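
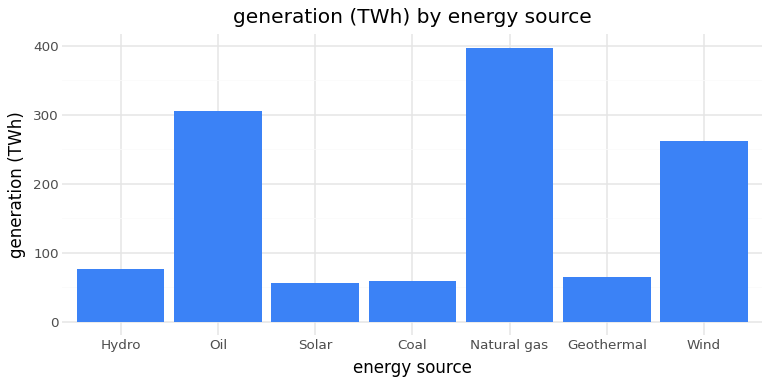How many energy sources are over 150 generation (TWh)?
Above 150: Oil, Natural gas, Wind.

3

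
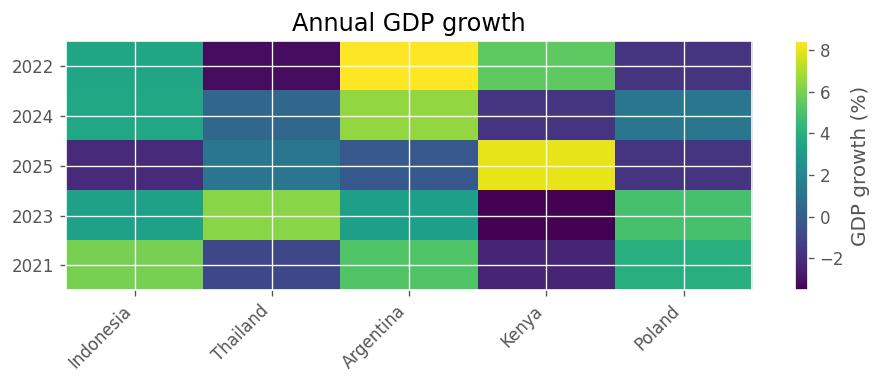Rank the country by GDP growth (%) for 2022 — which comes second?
Top 3 for 2022: Argentina ≈ 8, Kenya ≈ 5, Indonesia ≈ 4.

Kenya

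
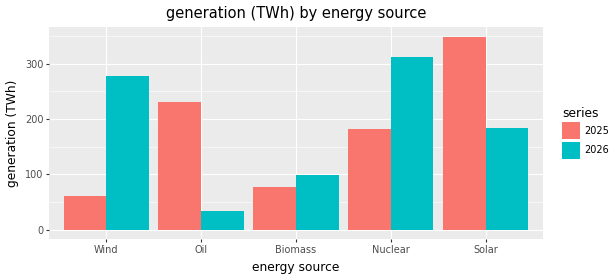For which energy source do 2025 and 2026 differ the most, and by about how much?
Wind: 2025 ≈ 50, 2026 ≈ 300 → gap ≈ 250. Next-largest (Oil) is only ≈ 200.

Wind, ≈ 250 TWh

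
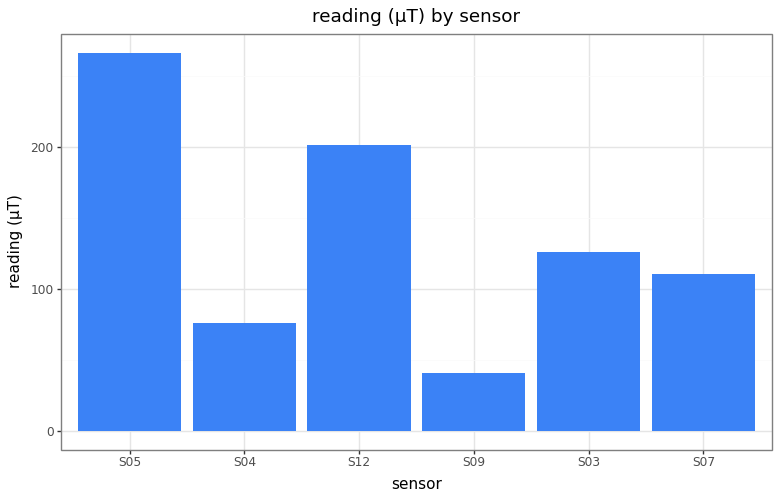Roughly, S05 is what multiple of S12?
≈ 1.38×

S05 ≈ 275, S12 ≈ 200; 275/200 ≈ 1.38.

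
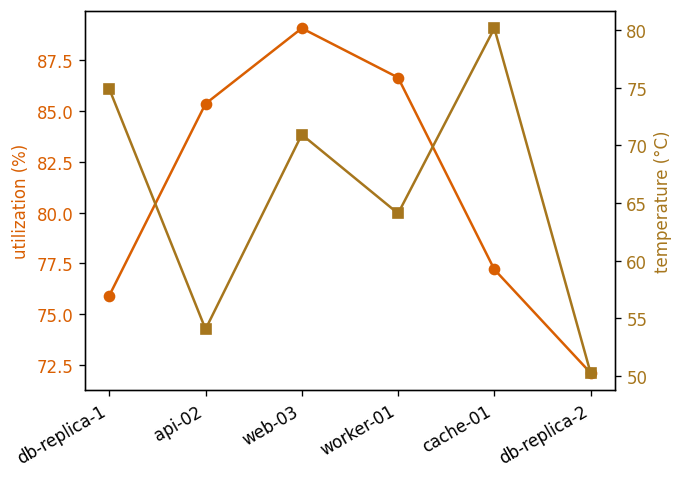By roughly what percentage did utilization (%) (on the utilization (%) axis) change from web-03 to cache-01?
web-03 ≈ 90, cache-01 ≈ 78; (78 − 90) / 90 ≈ -13.3%.

≈ -13.3%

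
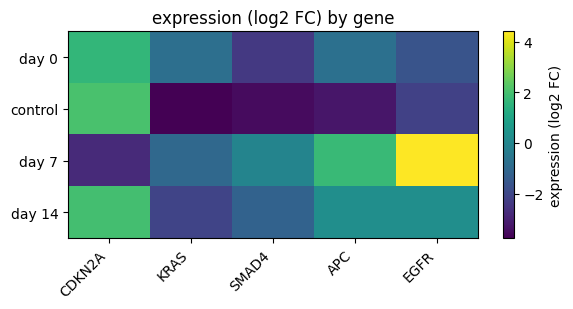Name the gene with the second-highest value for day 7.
Top 3 for day 7: EGFR ≈ 4, APC ≈ 2, SMAD4 ≈ 0.

APC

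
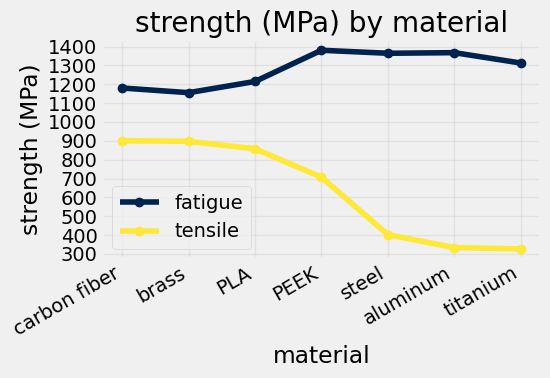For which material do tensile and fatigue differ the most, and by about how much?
aluminum, ≈ 1100 MPa

aluminum: tensile ≈ 300, fatigue ≈ 1400 → gap ≈ 1100. Next-largest (titanium) is only ≈ 1000.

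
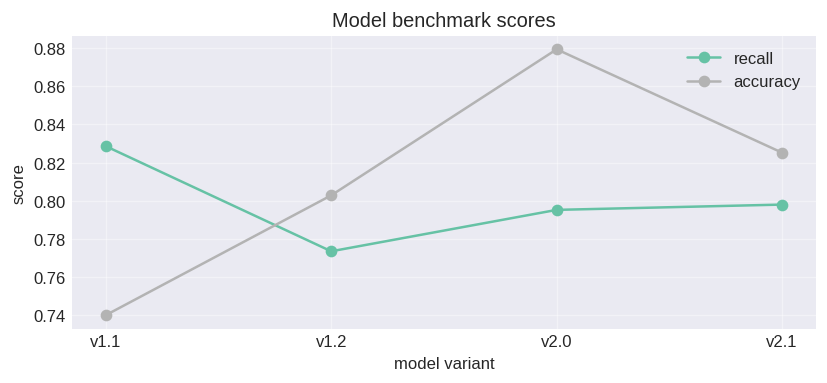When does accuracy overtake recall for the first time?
v1.2

v1.1: accuracy ≈ 0.74 vs recall ≈ 0.82 (not yet); v1.2: accuracy ≈ 0.80 vs recall ≈ 0.78 (first crossover).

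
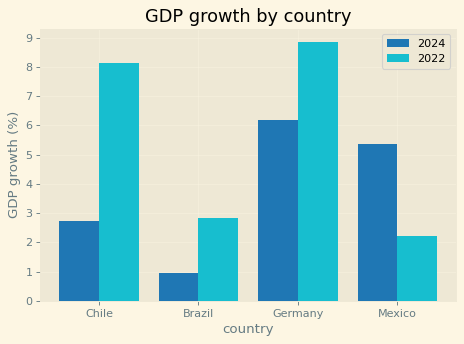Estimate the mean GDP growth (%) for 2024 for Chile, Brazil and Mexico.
≈ 3

(3 + 1 + 5) / 3 ≈ 3.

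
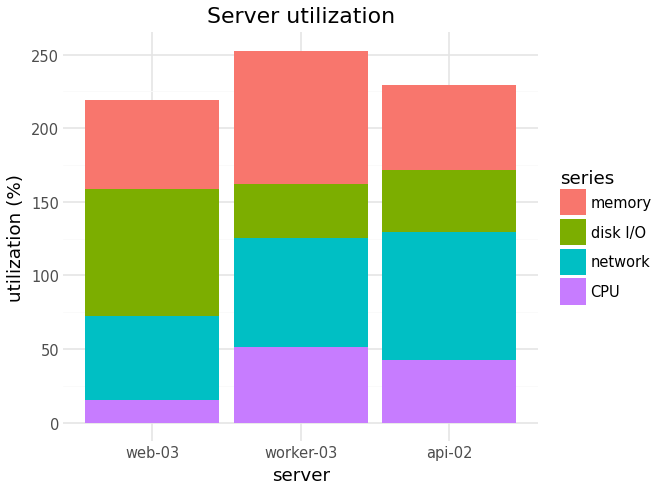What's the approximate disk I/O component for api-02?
≈ 50

disk I/O top ≈ 175, bottom ≈ 125; segment ≈ 50.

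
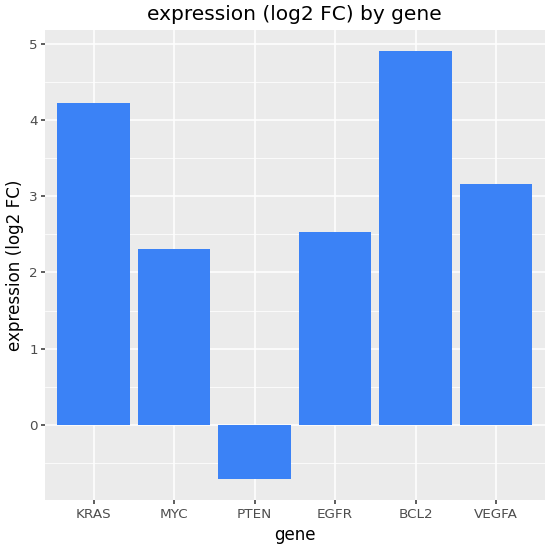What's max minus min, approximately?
≈ 5.5

Max BCL2 ≈ 5.0, min PTEN ≈ -0.5; range ≈ 5.5.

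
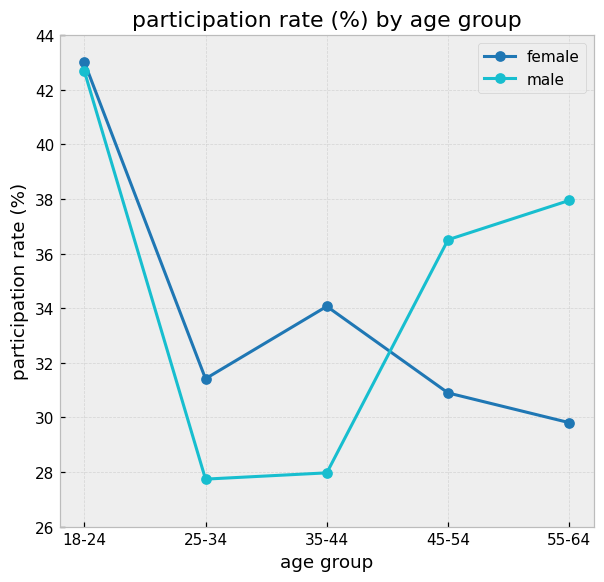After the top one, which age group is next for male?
Top 3 for male: 18-24 ≈ 42, 55-64 ≈ 38, 45-54 ≈ 36.

55-64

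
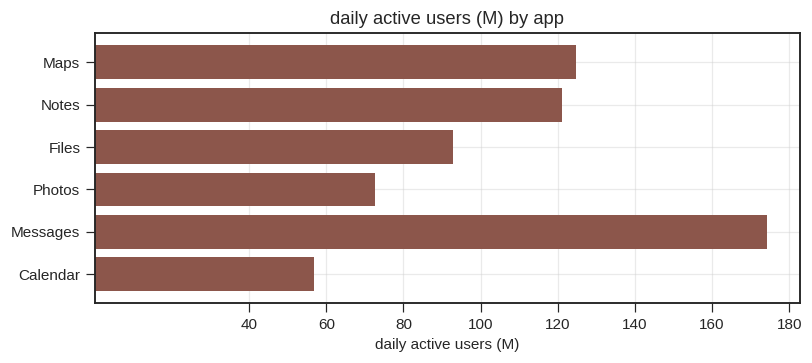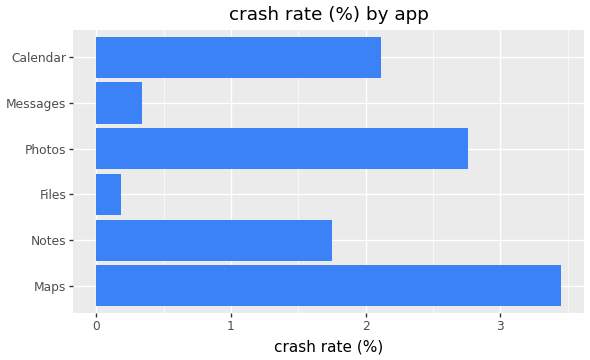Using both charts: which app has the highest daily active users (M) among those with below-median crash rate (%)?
Messages

Chart 2 median crash rate (%) ≈ 2; below-median apps: Notes, Files, Messages. Among those, Messages has the highest daily active users (M) (≈ 180).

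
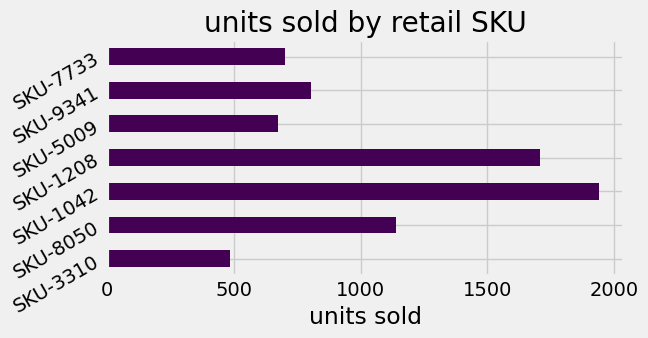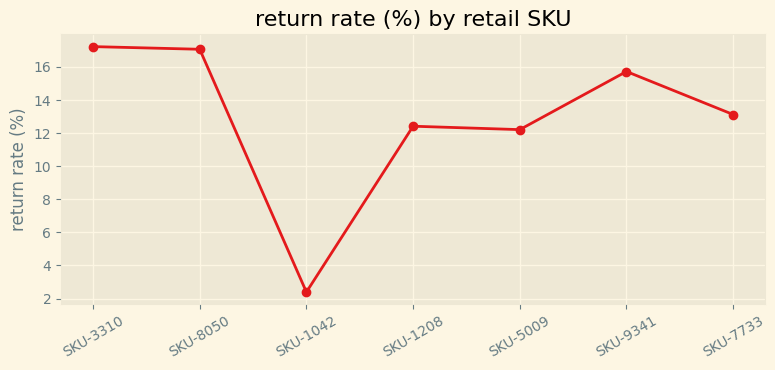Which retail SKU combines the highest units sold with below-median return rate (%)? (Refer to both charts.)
Chart 2 median return rate (%) ≈ 14; below-median retail SKUs: SKU-1042, SKU-1208, SKU-5009. Among those, SKU-1042 has the highest units sold (≈ 2000).

SKU-1042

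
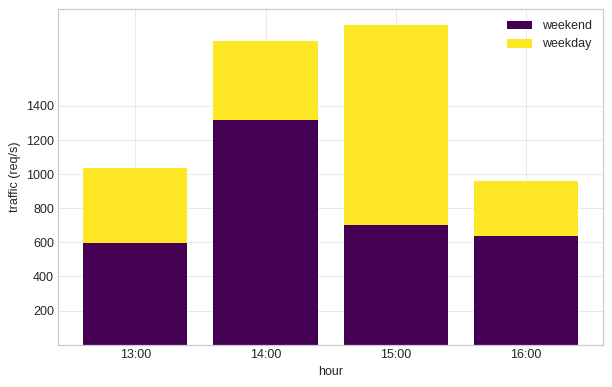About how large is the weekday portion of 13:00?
weekday top ≈ 1000, bottom ≈ 600; segment ≈ 400.

≈ 400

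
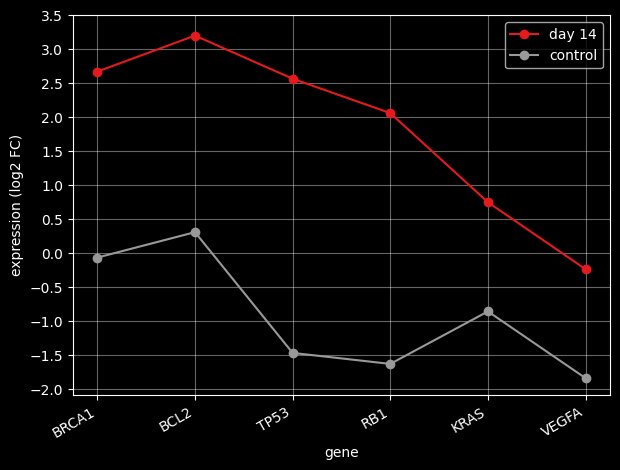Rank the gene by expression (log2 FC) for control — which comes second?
BRCA1

Top 3 for control: BCL2 ≈ 0.5, BRCA1 ≈ 0.0, KRAS ≈ -1.0.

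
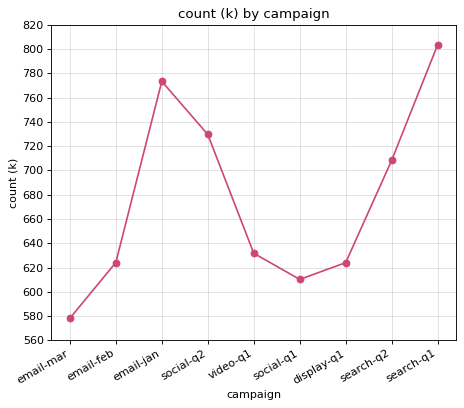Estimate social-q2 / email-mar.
social-q2 ≈ 720, email-mar ≈ 580; 720/580 ≈ 1.24.

≈ 1.24×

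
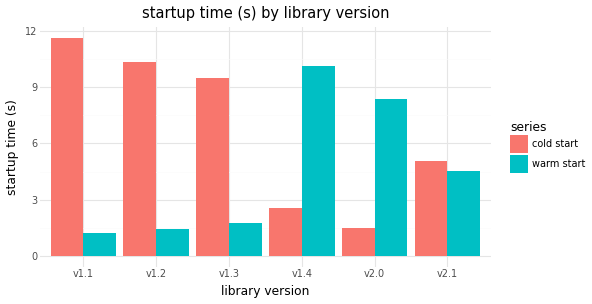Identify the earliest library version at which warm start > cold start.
v1.4

v1.3: warm start ≈ 2 vs cold start ≈ 9 (not yet); v1.4: warm start ≈ 10 vs cold start ≈ 3 (first crossover).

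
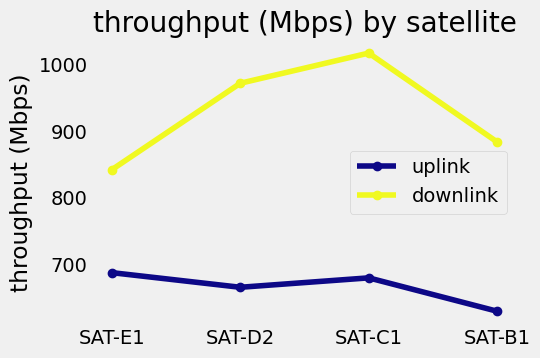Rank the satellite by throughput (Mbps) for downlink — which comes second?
Top 3 for downlink: SAT-C1 ≈ 1000, SAT-D2 ≈ 950, SAT-B1 ≈ 900.

SAT-D2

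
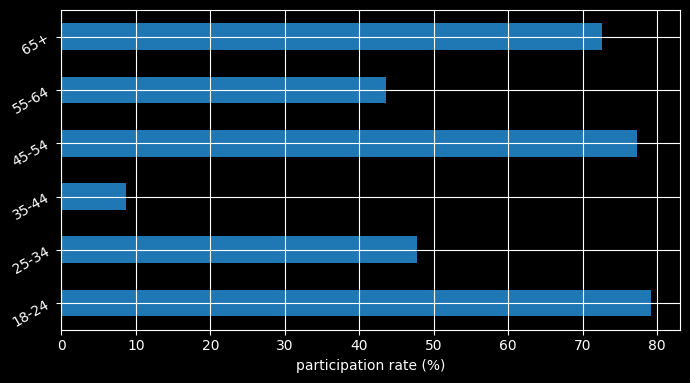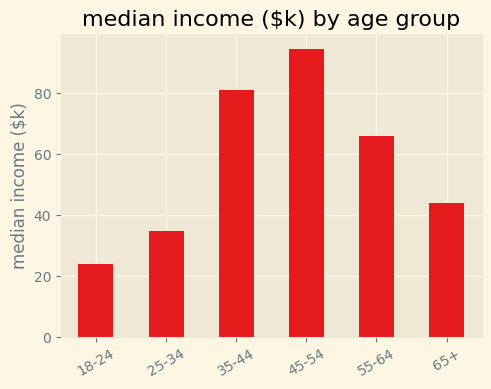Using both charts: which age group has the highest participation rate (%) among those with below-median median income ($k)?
Chart 2 median median income ($k) ≈ 50; below-median age groups: 18-24, 25-34, 65+. Among those, 18-24 has the highest participation rate (%) (≈ 80).

18-24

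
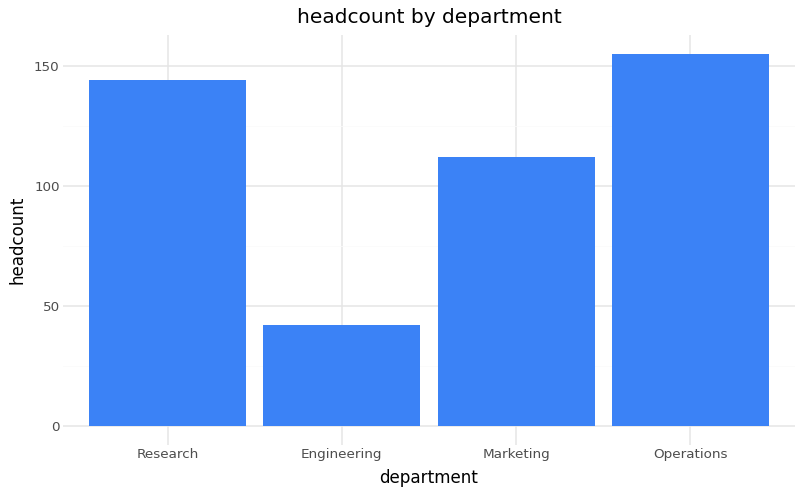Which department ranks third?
Marketing

Top 4: Operations ≈ 160, Research ≈ 140, Marketing ≈ 120, Engineering ≈ 40.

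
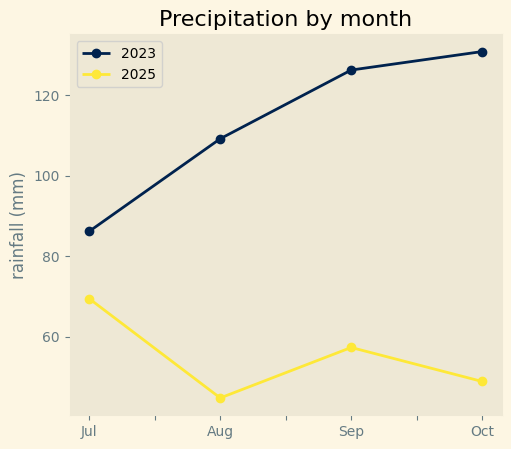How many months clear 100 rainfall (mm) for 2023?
Above 100: Aug, Sep, Oct.

3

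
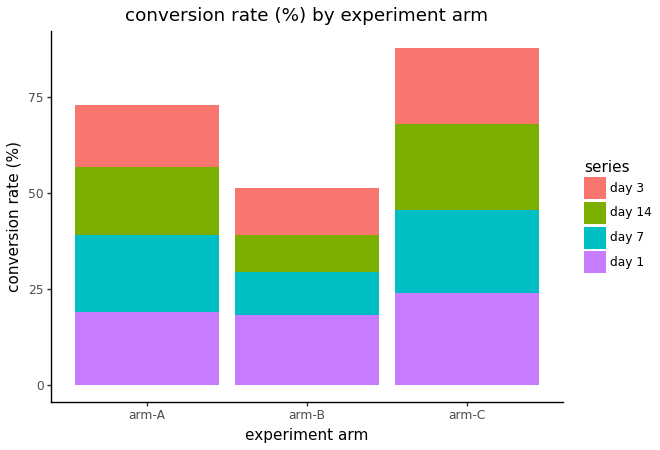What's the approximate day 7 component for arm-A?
≈ 20

day 7 top ≈ 40, bottom ≈ 20; segment ≈ 20.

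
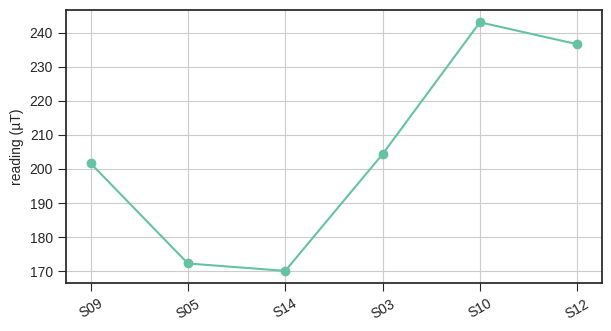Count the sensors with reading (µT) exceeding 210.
Above 210: S10, S12.

2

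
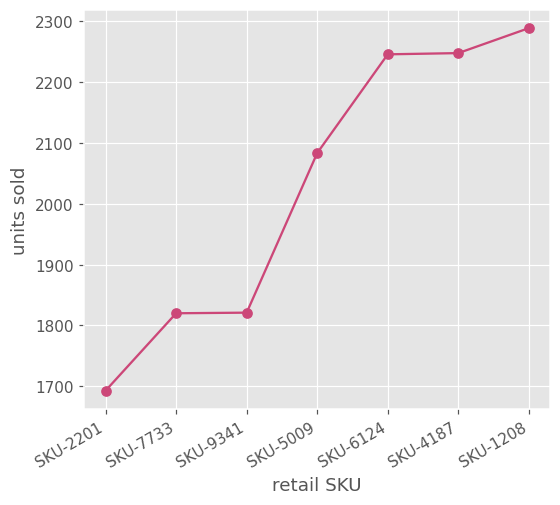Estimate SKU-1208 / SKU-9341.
SKU-1208 ≈ 2300, SKU-9341 ≈ 1800; 2300/1800 ≈ 1.28.

≈ 1.28×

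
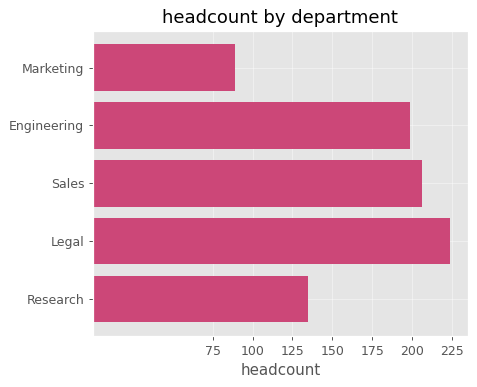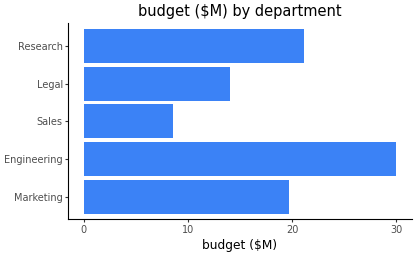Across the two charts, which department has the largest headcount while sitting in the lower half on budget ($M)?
Chart 2 median budget ($M) ≈ 20; below-median departments: Sales, Legal. Among those, Legal has the highest headcount (≈ 225).

Legal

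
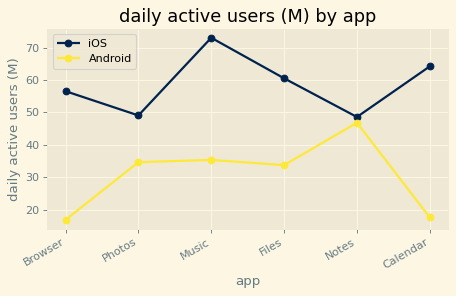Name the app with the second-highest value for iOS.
Calendar

Top 3 for iOS: Music ≈ 75, Calendar ≈ 65, Files ≈ 60.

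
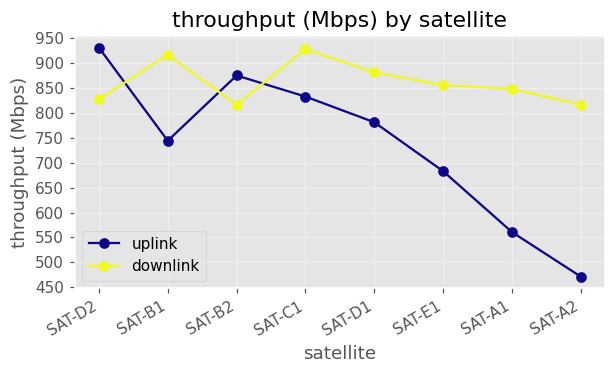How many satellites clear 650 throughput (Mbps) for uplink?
6

Above 650: SAT-D2, SAT-B1, SAT-B2, SAT-C1, SAT-D1, SAT-E1.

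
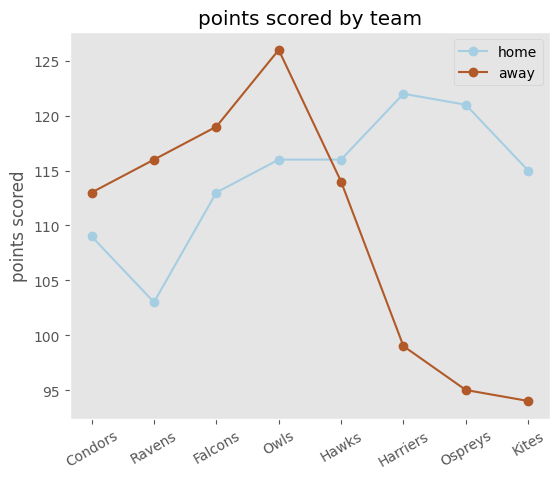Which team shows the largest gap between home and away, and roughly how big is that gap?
Ospreys, ≈ 25

Ospreys: home ≈ 120, away ≈ 95 → gap ≈ 25. Next-largest (Harriers) is only ≈ 20.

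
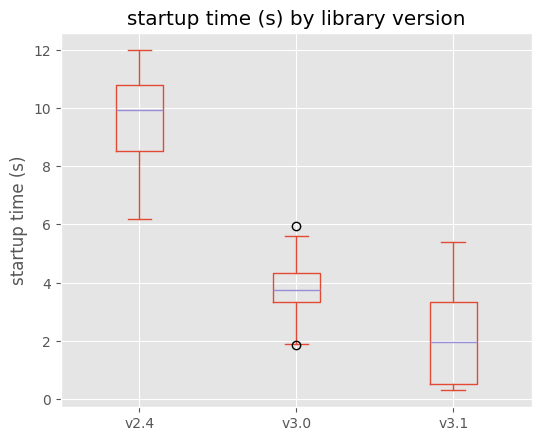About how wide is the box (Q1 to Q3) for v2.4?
≈ 2

Q3 ≈ 11, Q1 ≈ 9; IQR ≈ 2.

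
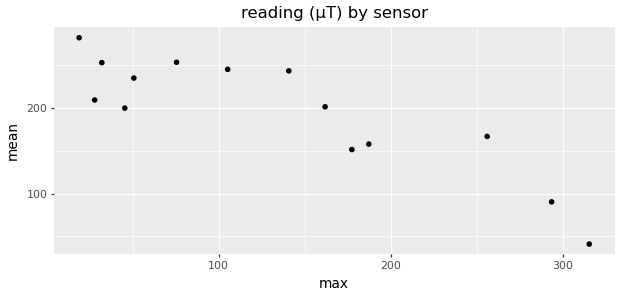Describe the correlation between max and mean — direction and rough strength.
negative, strong

Points are negatively correlated; strong (|r| ≈ 0.9).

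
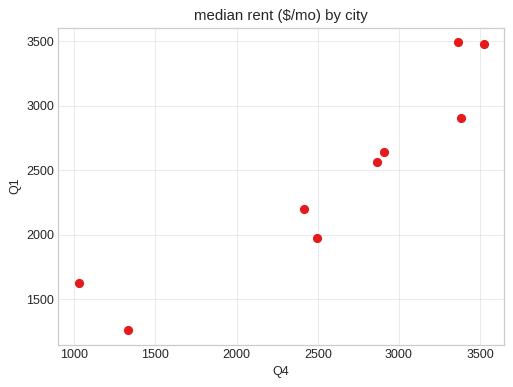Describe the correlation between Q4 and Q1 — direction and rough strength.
Points are positively correlated; strong (|r| ≈ 0.9).

positive, strong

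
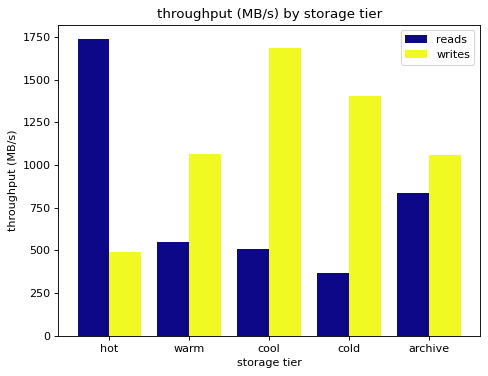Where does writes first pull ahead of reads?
warm

hot: writes ≈ 400 vs reads ≈ 1800 (not yet); warm: writes ≈ 1000 vs reads ≈ 600 (first crossover).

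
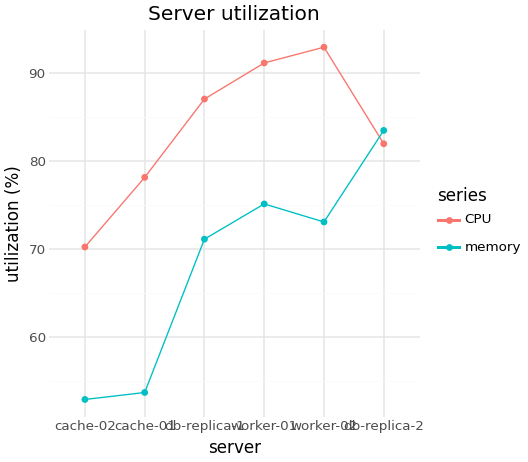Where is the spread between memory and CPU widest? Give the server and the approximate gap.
cache-01, ≈ 25 %

cache-01: memory ≈ 55, CPU ≈ 80 → gap ≈ 25. Next-largest (worker-02) is only ≈ 20.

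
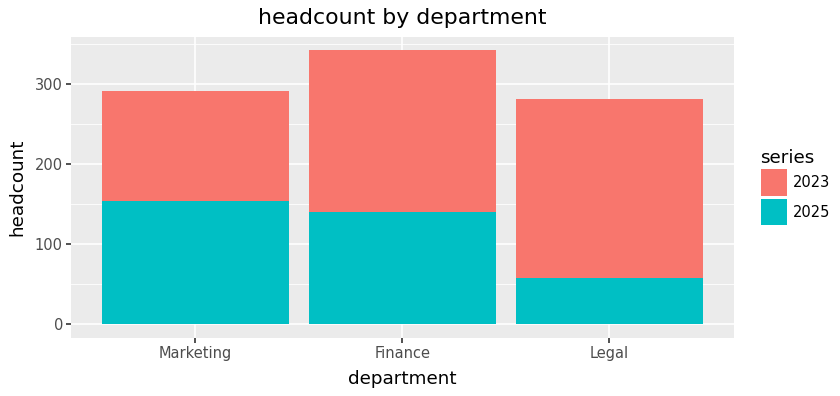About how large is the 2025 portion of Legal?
2025 top ≈ 50, bottom ≈ 0; segment ≈ 50.

≈ 50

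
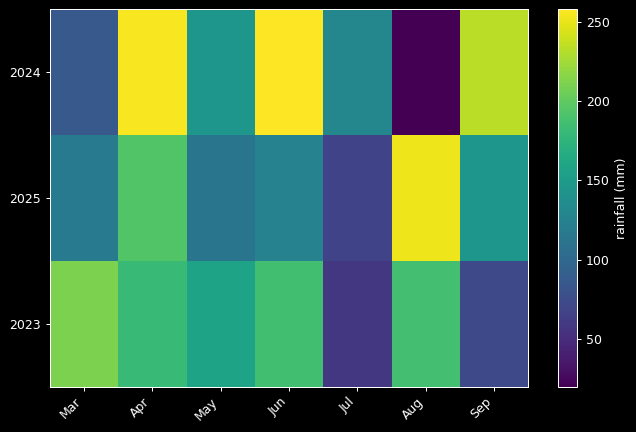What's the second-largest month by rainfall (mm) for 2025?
Top 3 for 2025: Aug ≈ 260, Apr ≈ 200, Sep ≈ 140.

Apr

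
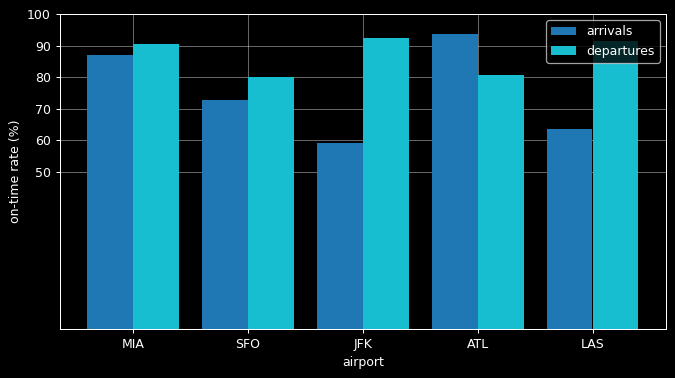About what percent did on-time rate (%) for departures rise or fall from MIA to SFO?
MIA ≈ 90, SFO ≈ 80; (80 − 90) / 90 ≈ -11.1%.

≈ -11.1%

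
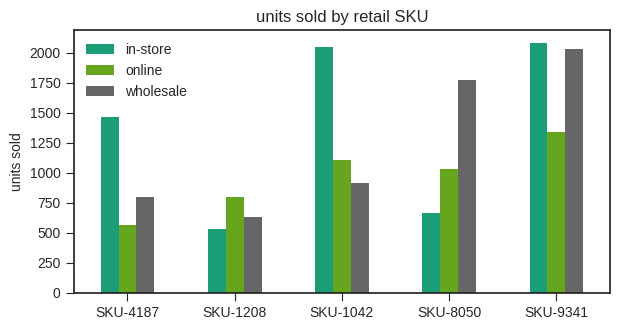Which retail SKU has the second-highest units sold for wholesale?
SKU-8050

Top 3 for wholesale: SKU-9341 ≈ 2000, SKU-8050 ≈ 1800, SKU-1042 ≈ 1000.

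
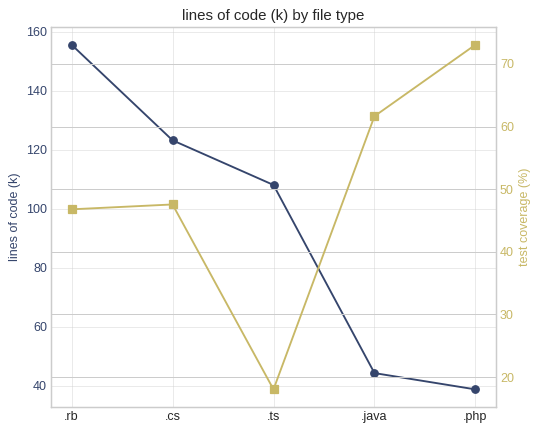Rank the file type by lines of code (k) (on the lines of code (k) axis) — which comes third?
.ts

Top 4 (on the lines of code (k) axis): .rb ≈ 160, .cs ≈ 120, .ts ≈ 110, .java ≈ 40.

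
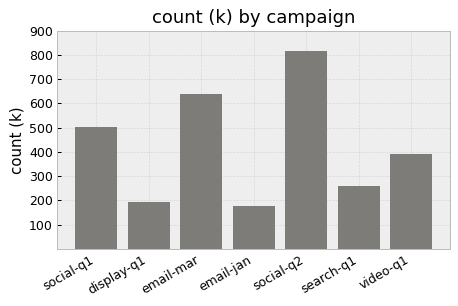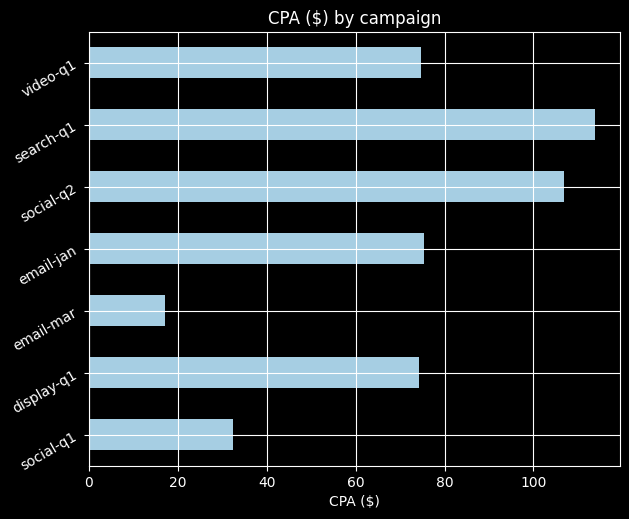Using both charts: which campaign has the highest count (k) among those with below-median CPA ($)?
Chart 2 median CPA ($) ≈ 80; below-median campaigns: social-q1, display-q1, email-mar. Among those, email-mar has the highest count (k) (≈ 600).

email-mar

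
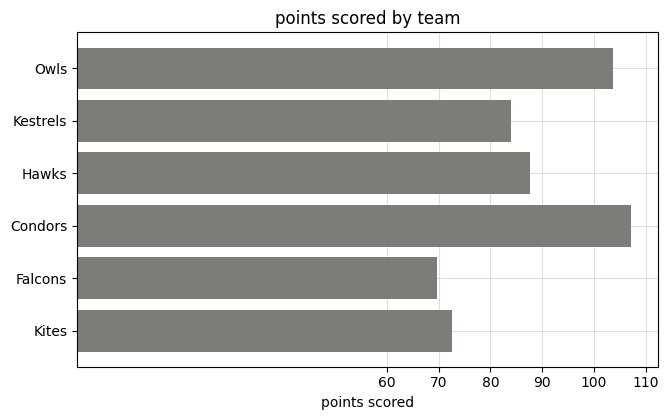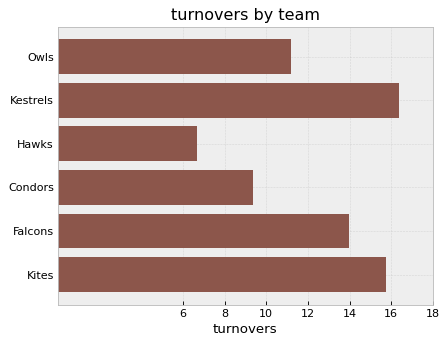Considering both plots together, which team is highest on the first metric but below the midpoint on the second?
Condors

Chart 2 median turnovers ≈ 12; below-median teams: Owls, Hawks, Condors. Among those, Condors has the highest points scored (≈ 110).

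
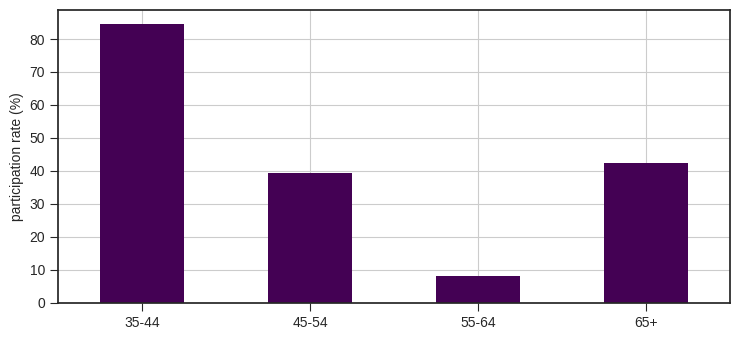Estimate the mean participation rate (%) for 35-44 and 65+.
≈ 60

(80 + 40) / 2 ≈ 60.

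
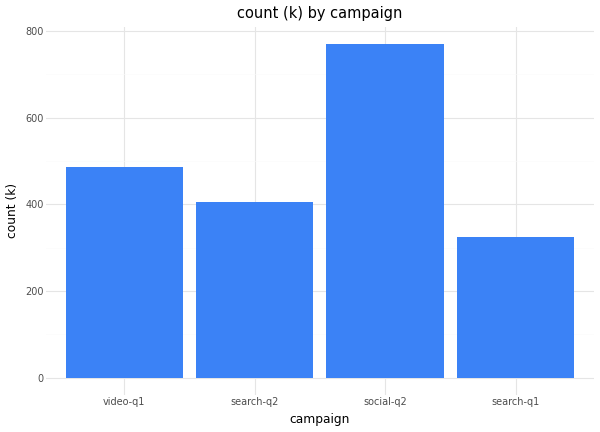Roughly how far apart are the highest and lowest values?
≈ 500

Max social-q2 ≈ 800, min search-q1 ≈ 300; range ≈ 500.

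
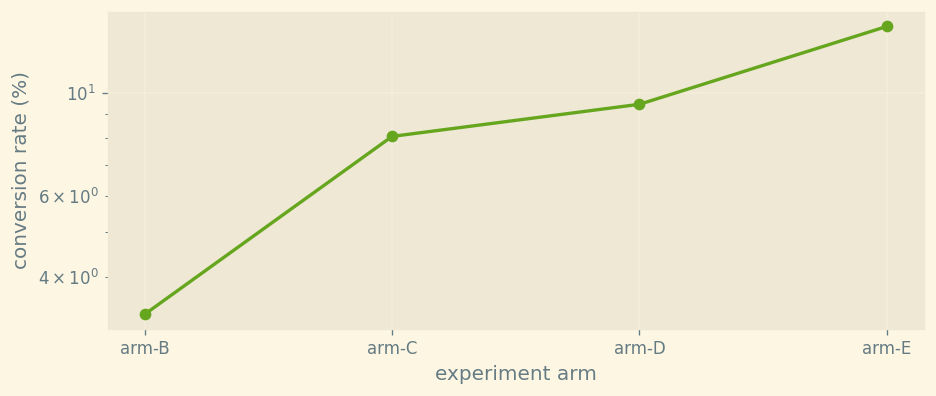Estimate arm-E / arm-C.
≈ 1.75×

arm-E ≈ 14, arm-C ≈ 8; 14/8 ≈ 1.75.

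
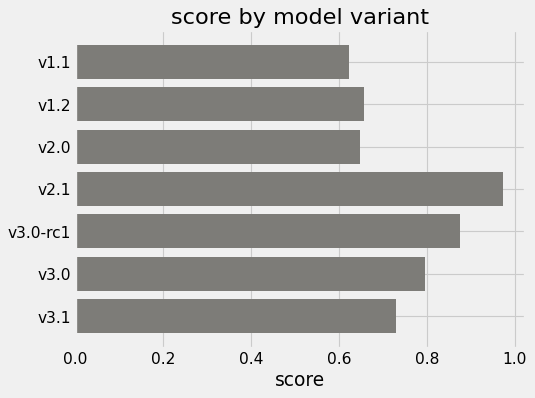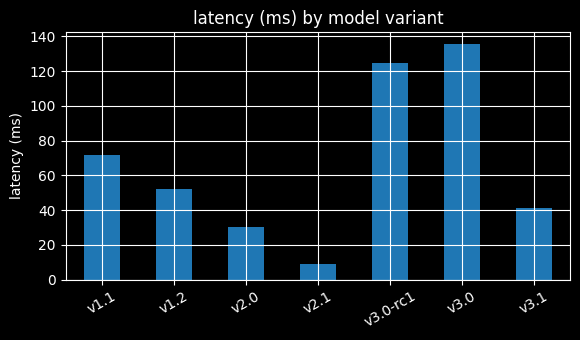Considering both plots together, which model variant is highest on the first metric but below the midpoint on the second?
Chart 2 median latency (ms) ≈ 60; below-median model variants: v2.0, v2.1, v3.1. Among those, v2.1 has the highest score (≈ 1).

v2.1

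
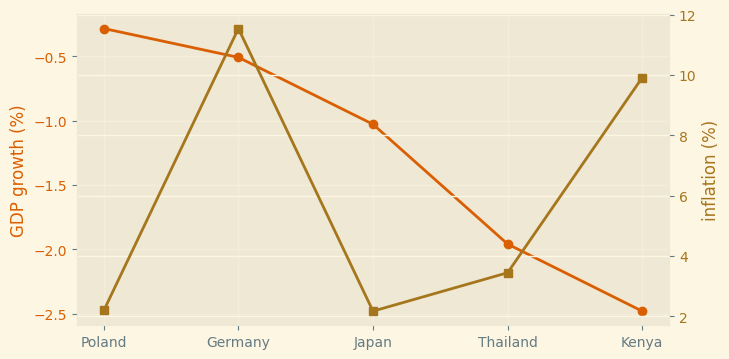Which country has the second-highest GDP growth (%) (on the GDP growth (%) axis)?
Germany

Top 3 (on the GDP growth (%) axis): Poland ≈ -0.2, Germany ≈ -0.6, Japan ≈ -1.0.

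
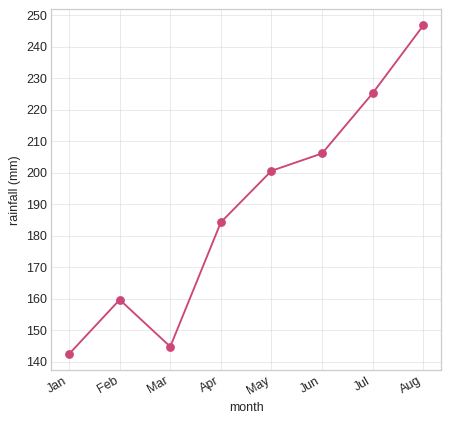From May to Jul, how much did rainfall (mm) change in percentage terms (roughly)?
≈ +15%

May ≈ 200, Jul ≈ 230; (230 − 200) / 200 ≈ +15%.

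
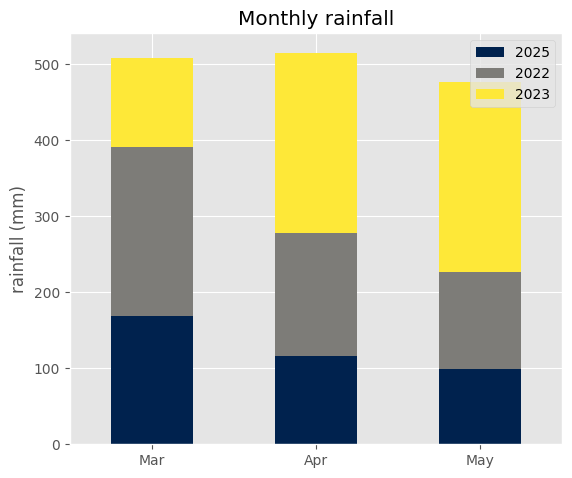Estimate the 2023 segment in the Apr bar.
≈ 200

2023 top ≈ 500, bottom ≈ 300; segment ≈ 200.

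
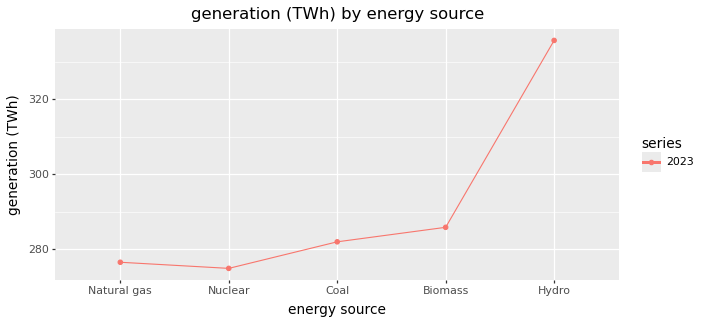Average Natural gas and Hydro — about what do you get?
≈ 310

(280 + 340) / 2 ≈ 310.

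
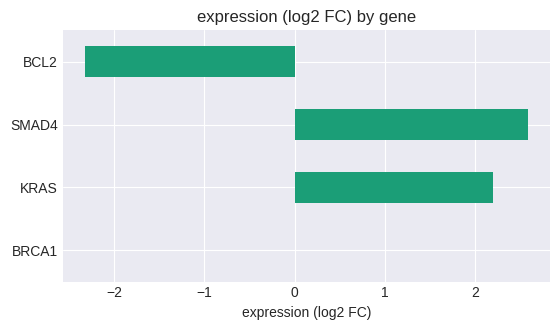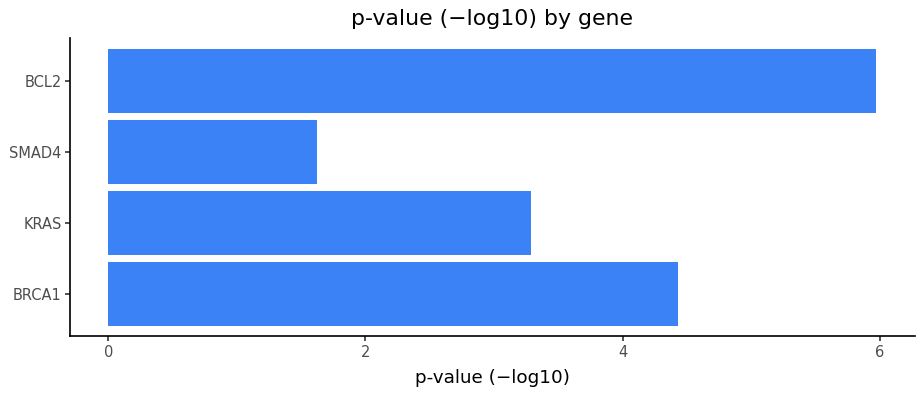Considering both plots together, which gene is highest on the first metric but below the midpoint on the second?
SMAD4

Chart 2 median p-value (−log10) ≈ 4; below-median genes: KRAS, SMAD4. Among those, SMAD4 has the highest expression (log2 FC) (≈ 2.5).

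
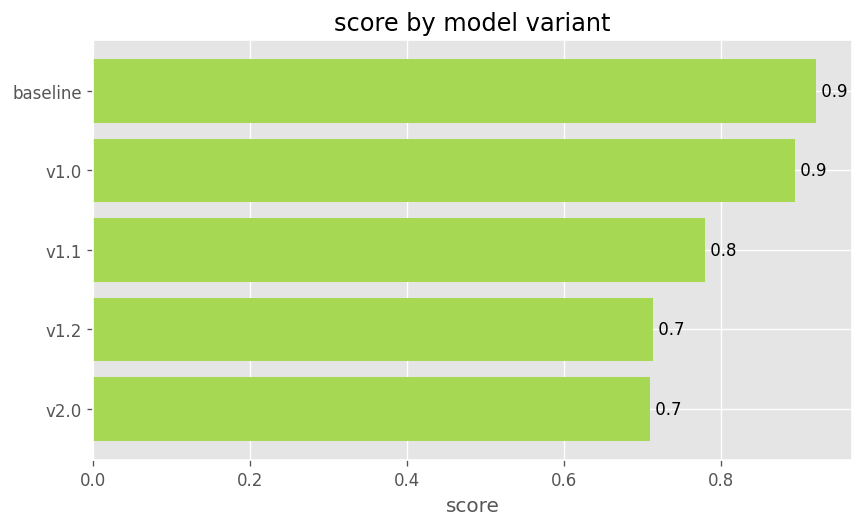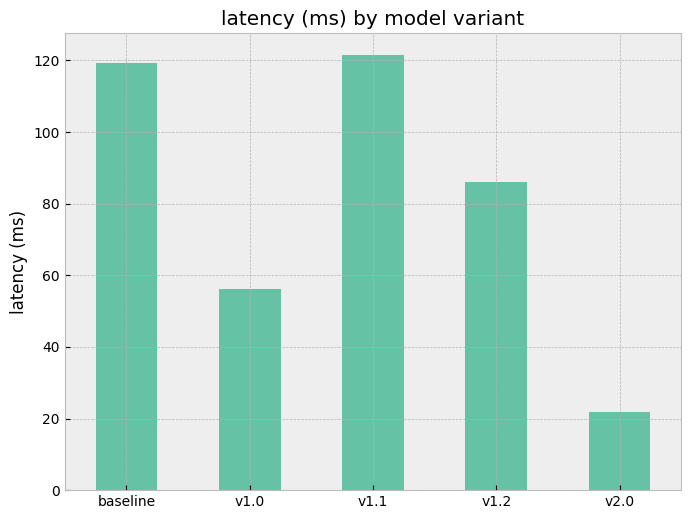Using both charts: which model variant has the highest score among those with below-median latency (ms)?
Chart 2 median latency (ms) ≈ 80; below-median model variants: v1.0, v2.0. Among those, v1.0 has the highest score (≈ 0.9).

v1.0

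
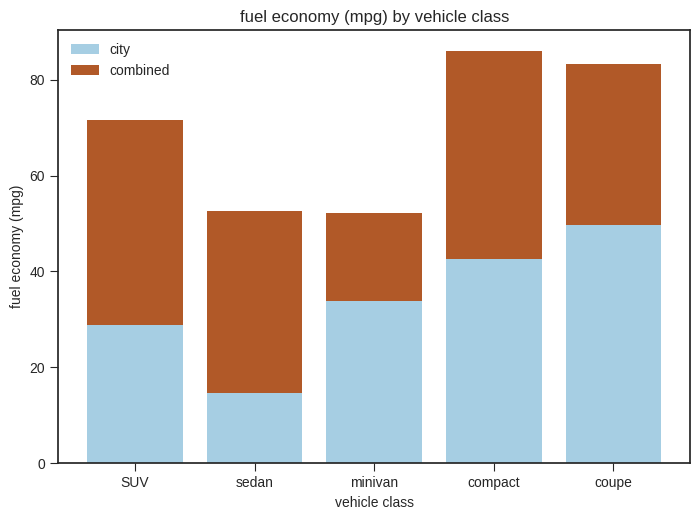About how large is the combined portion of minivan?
≈ 20

combined top ≈ 50, bottom ≈ 30; segment ≈ 20.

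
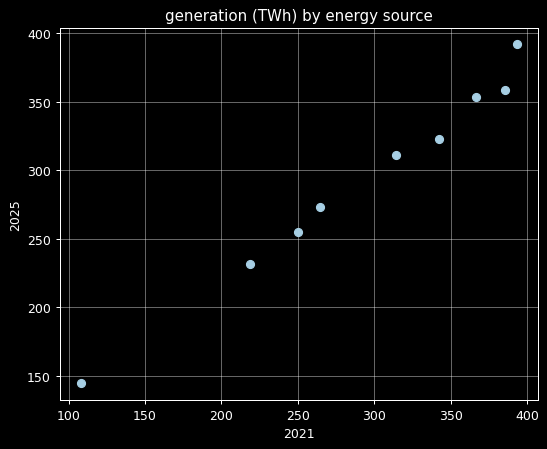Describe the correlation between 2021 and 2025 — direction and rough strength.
positive, strong

Points are positively correlated; strong (|r| ≈ 1.0).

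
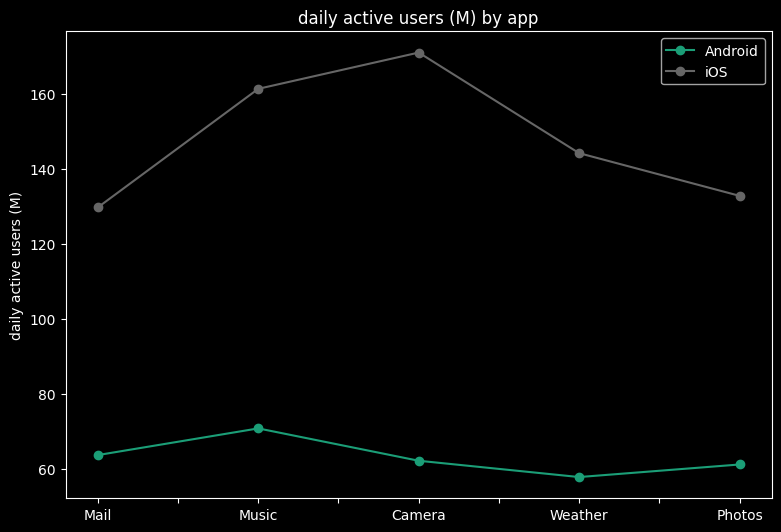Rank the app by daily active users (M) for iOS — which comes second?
Music

Top 3 for iOS: Camera ≈ 170, Music ≈ 160, Weather ≈ 140.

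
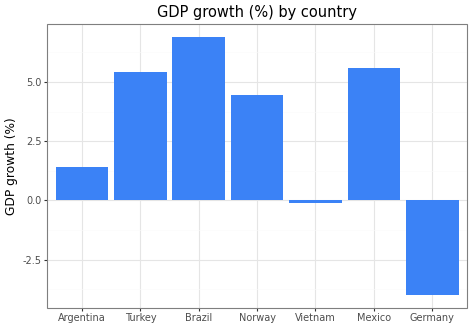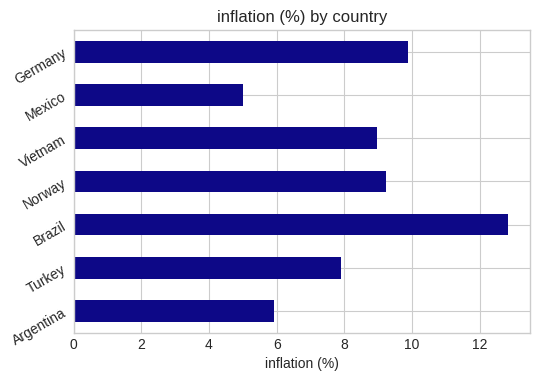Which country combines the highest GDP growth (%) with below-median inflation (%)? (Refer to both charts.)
Mexico

Chart 2 median inflation (%) ≈ 8; below-median countries: Argentina, Turkey, Mexico. Among those, Mexico has the highest GDP growth (%) (≈ 6).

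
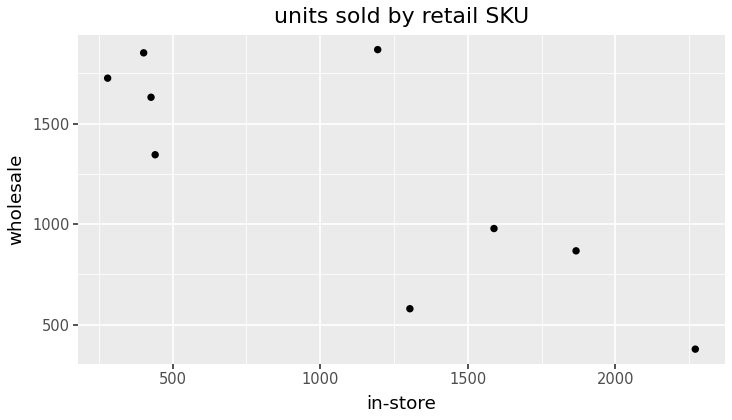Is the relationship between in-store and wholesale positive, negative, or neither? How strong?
Points are negatively correlated; strong (|r| ≈ 0.8).

negative, strong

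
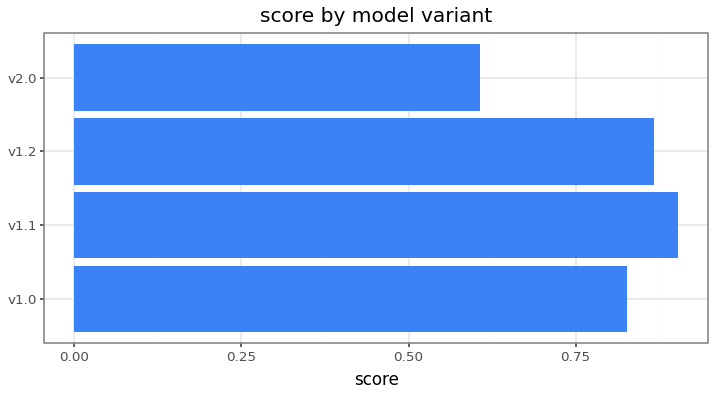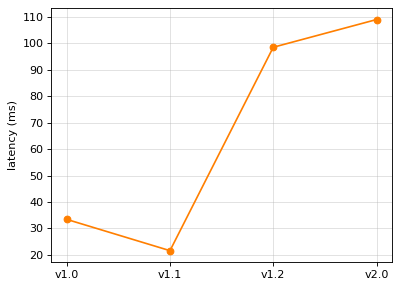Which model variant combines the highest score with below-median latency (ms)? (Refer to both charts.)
Chart 2 median latency (ms) ≈ 70; below-median model variants: v1.0, v1.1. Among those, v1.1 has the highest score (≈ 0.9).

v1.1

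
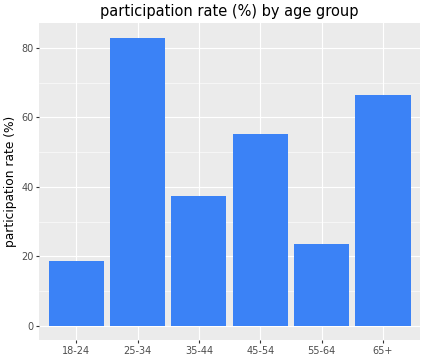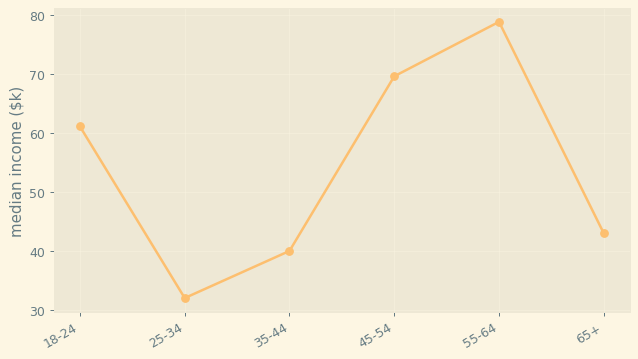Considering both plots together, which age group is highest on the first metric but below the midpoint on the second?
Chart 2 median median income ($k) ≈ 50; below-median age groups: 25-34, 35-44, 65+. Among those, 25-34 has the highest participation rate (%) (≈ 80).

25-34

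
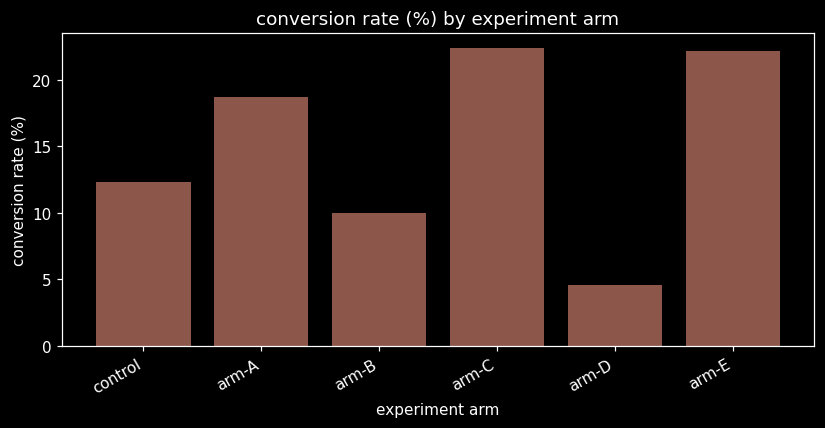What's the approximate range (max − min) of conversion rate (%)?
Max arm-C ≈ 22, min arm-D ≈ 4; range ≈ 18.

≈ 18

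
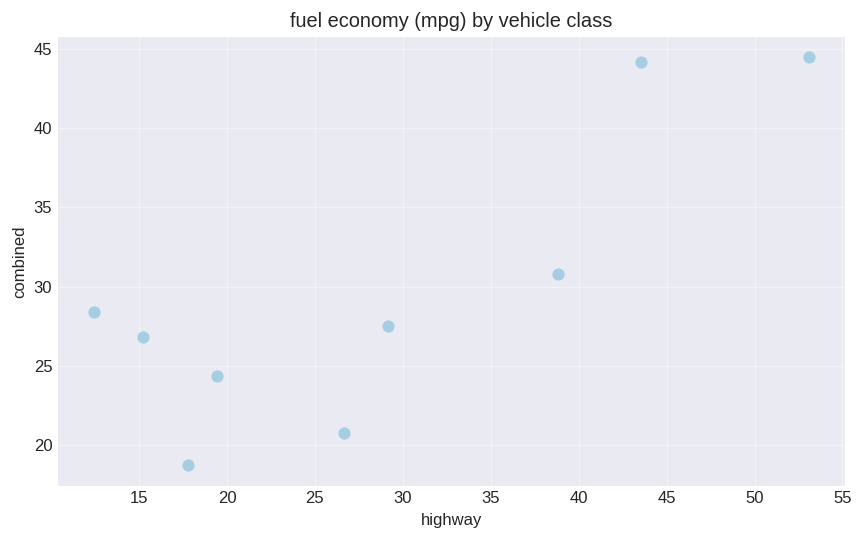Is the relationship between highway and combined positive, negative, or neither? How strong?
Points are positively correlated; strong (|r| ≈ 0.8).

positive, strong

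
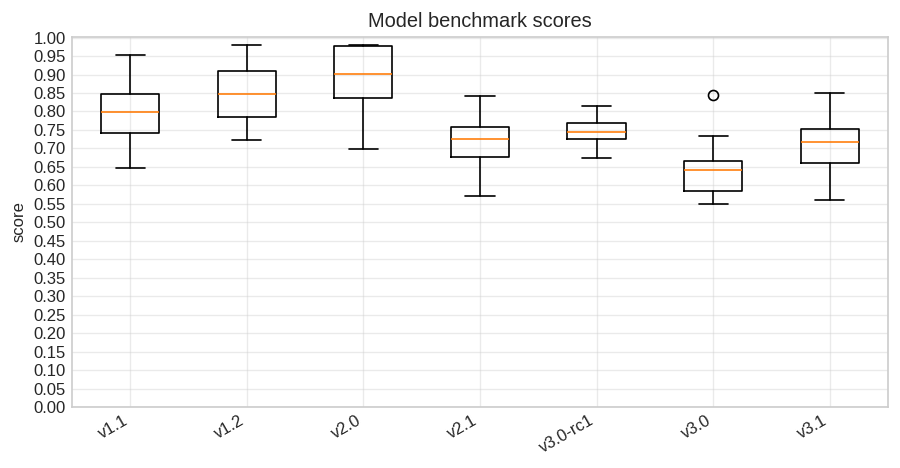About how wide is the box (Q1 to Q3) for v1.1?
≈ 0.10

Q3 ≈ 0.85, Q1 ≈ 0.75; IQR ≈ 0.10.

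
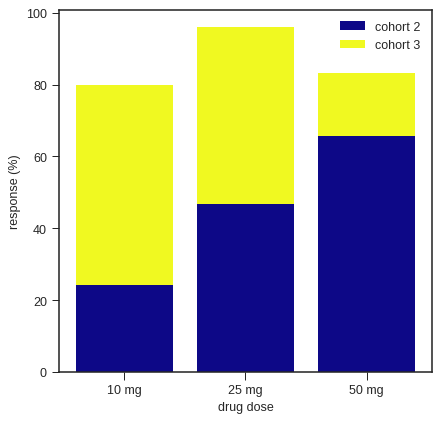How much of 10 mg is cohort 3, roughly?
≈ 60

cohort 3 top ≈ 80, bottom ≈ 20; segment ≈ 60.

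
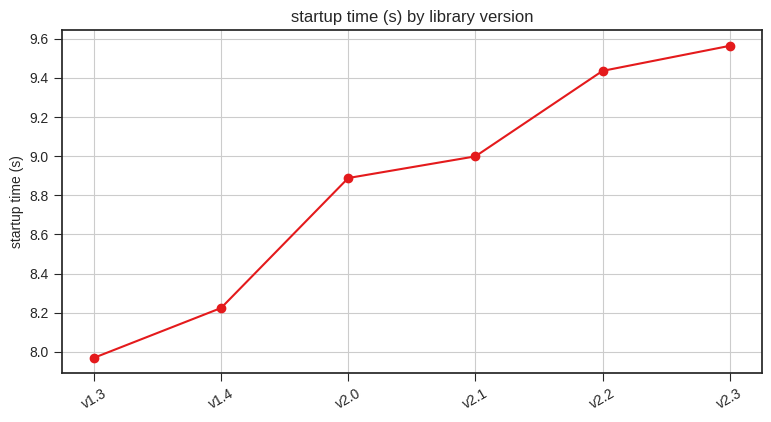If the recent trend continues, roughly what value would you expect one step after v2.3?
≈ 9.9

Last three: 9.0, 9.4, 9.6 → slope ≈ 0.3/step → next ≈ 9.9.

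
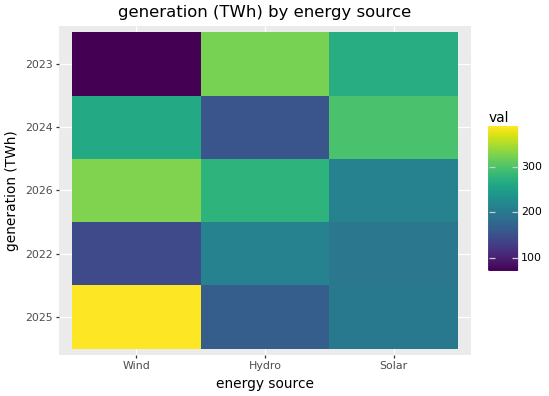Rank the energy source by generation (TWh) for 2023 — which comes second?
Top 3 for 2023: Hydro ≈ 350, Solar ≈ 250, Wind ≈ 50.

Solar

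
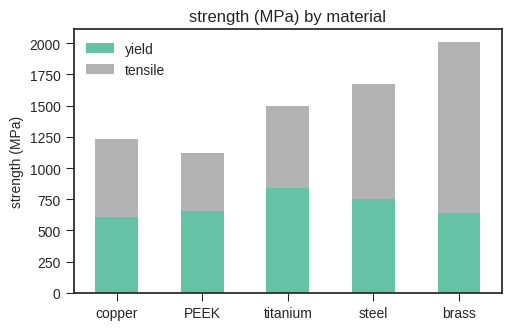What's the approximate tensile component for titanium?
tensile top ≈ 1400, bottom ≈ 800; segment ≈ 600.

≈ 600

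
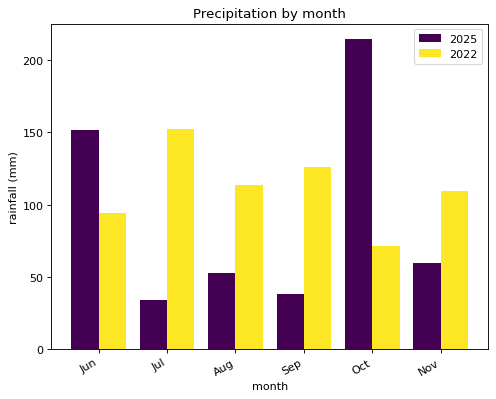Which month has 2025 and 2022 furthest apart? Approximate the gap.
Oct, ≈ 140 mm

Oct: 2025 ≈ 220, 2022 ≈ 80 → gap ≈ 140. Next-largest (Jul) is only ≈ 120.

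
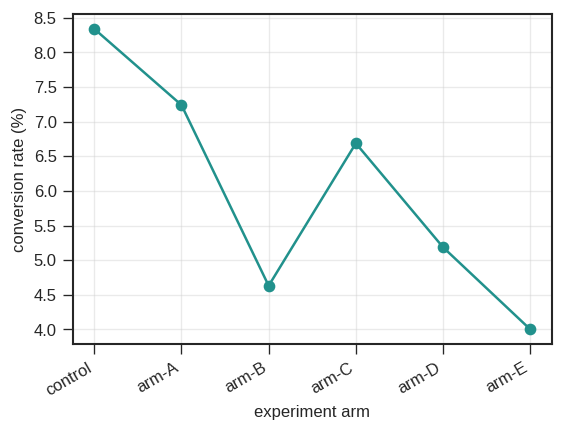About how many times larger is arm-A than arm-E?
≈ 1.75×

arm-A ≈ 7.0, arm-E ≈ 4.0; 7.0/4.0 ≈ 1.75.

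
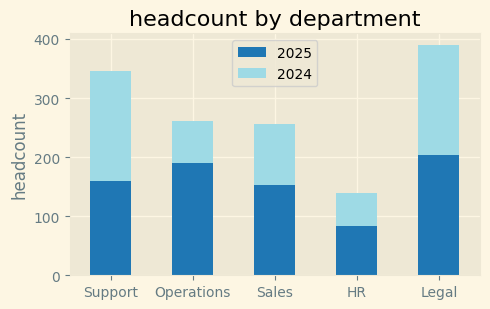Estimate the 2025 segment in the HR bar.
2025 top ≈ 100, bottom ≈ 0; segment ≈ 100.

≈ 100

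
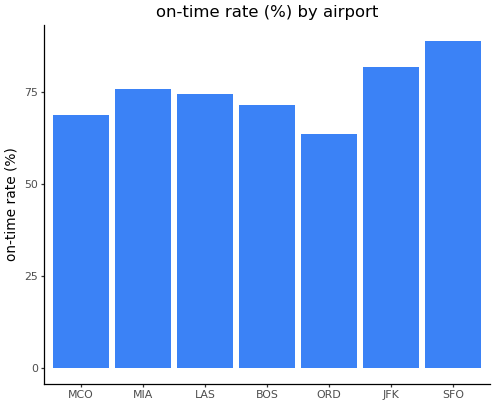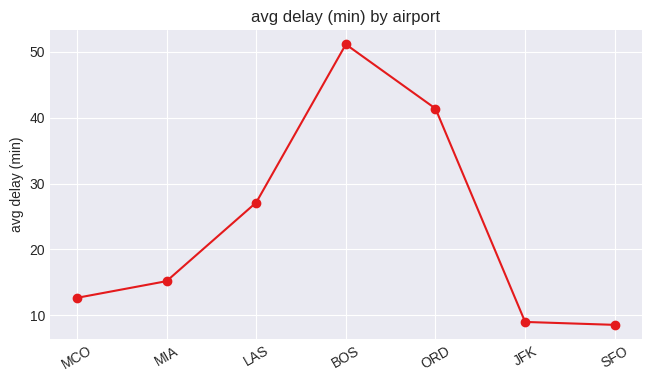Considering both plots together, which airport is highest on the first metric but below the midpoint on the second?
Chart 2 median avg delay (min) ≈ 15; below-median airports: MCO, JFK, SFO. Among those, SFO has the highest on-time rate (%) (≈ 90).

SFO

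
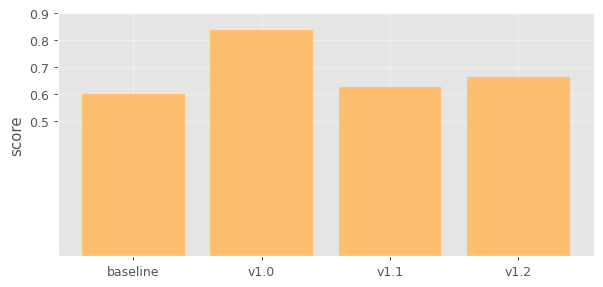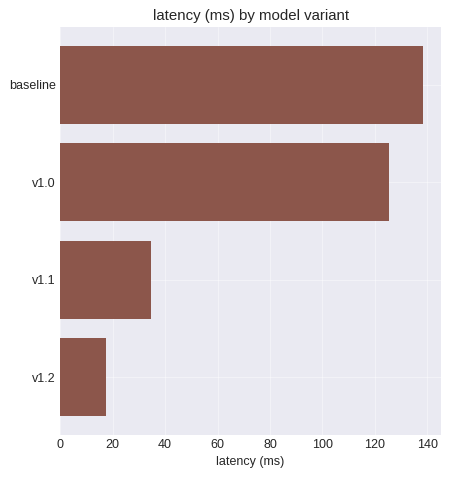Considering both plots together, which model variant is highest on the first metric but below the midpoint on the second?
Chart 2 median latency (ms) ≈ 80; below-median model variants: v1.1, v1.2. Among those, v1.2 has the highest score (≈ 0.7).

v1.2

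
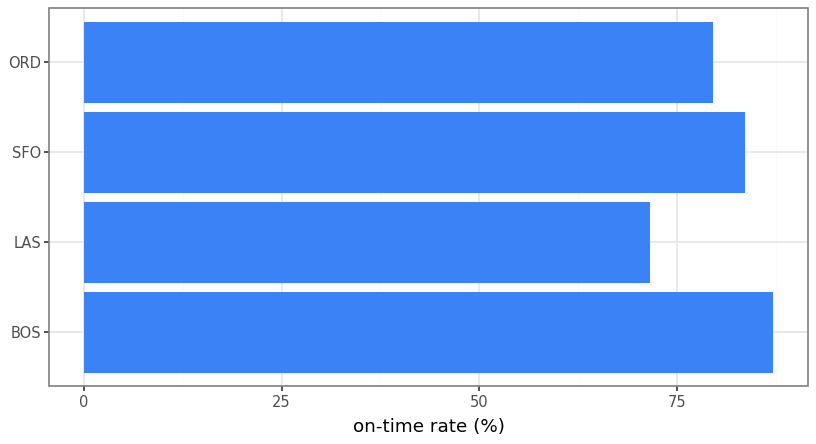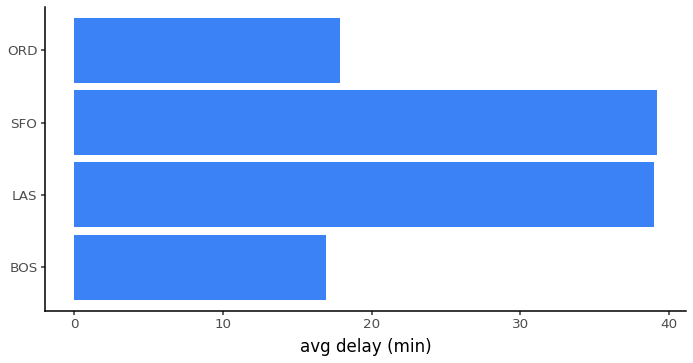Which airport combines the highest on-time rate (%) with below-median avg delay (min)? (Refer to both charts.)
BOS

Chart 2 median avg delay (min) ≈ 30; below-median airports: BOS, ORD. Among those, BOS has the highest on-time rate (%) (≈ 90).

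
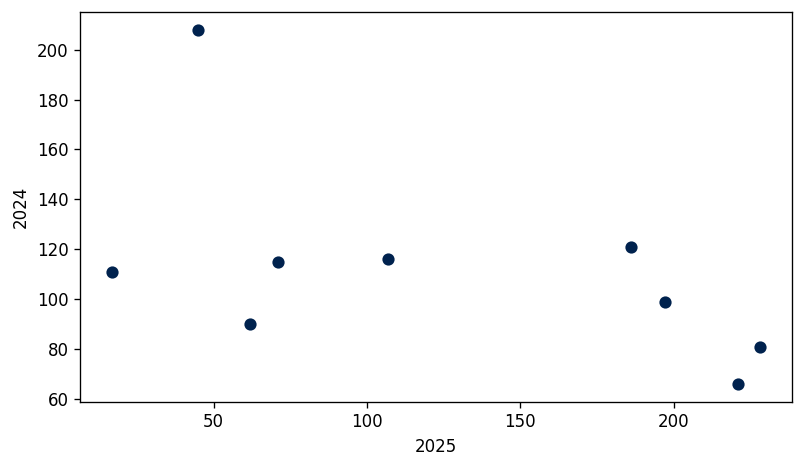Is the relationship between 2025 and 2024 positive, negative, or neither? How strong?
negative, moderate

Points are negatively correlated; moderate (|r| ≈ 0.5).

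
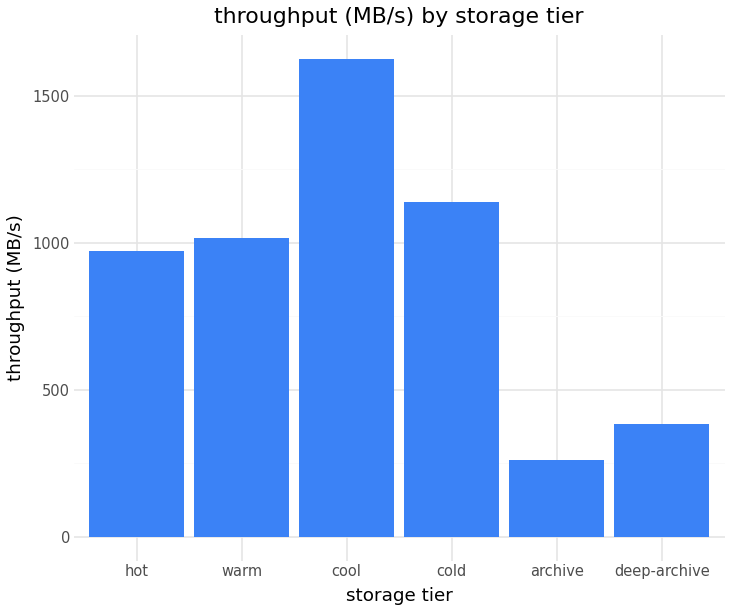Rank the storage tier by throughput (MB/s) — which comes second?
Top 3: cool ≈ 1600, cold ≈ 1200, warm ≈ 1000.

cold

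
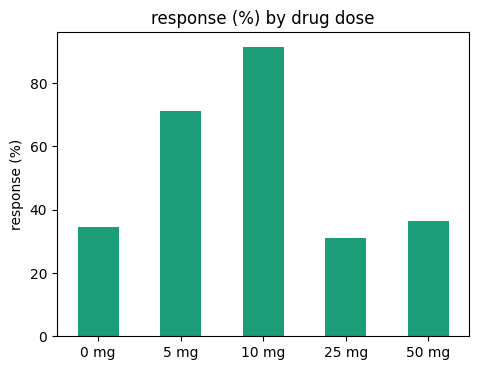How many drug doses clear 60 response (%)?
2

Above 60: 5 mg, 10 mg.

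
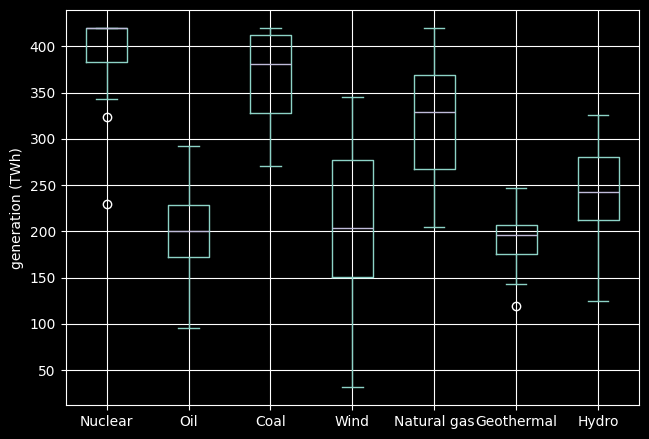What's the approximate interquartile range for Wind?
Q3 ≈ 280, Q1 ≈ 160; IQR ≈ 120.

≈ 120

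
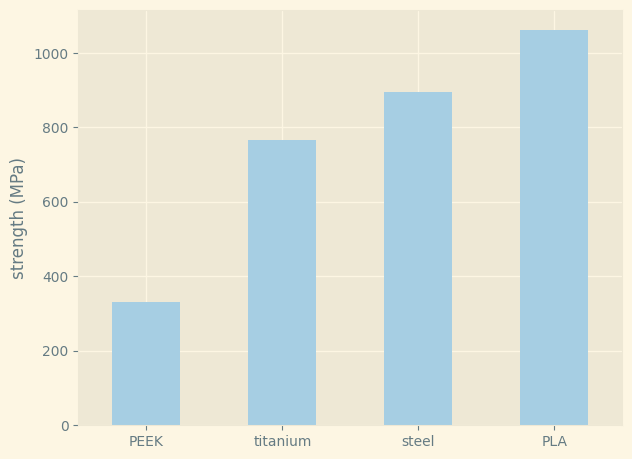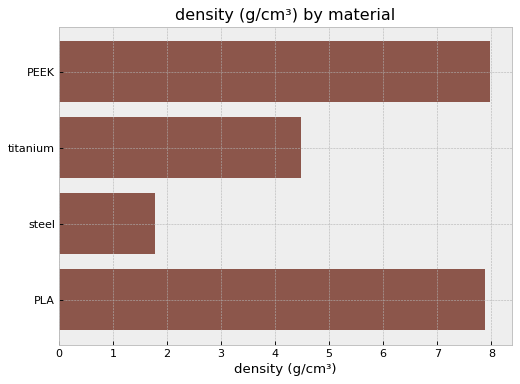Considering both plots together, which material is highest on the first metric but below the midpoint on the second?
steel

Chart 2 median density (g/cm³) ≈ 6; below-median materials: titanium, steel. Among those, steel has the highest strength (MPa) (≈ 900).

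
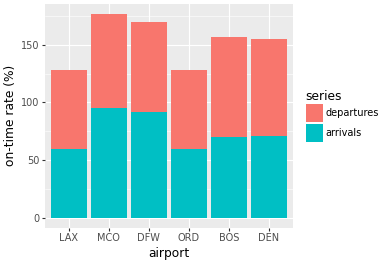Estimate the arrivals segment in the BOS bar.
≈ 60

arrivals top ≈ 60, bottom ≈ 0; segment ≈ 60.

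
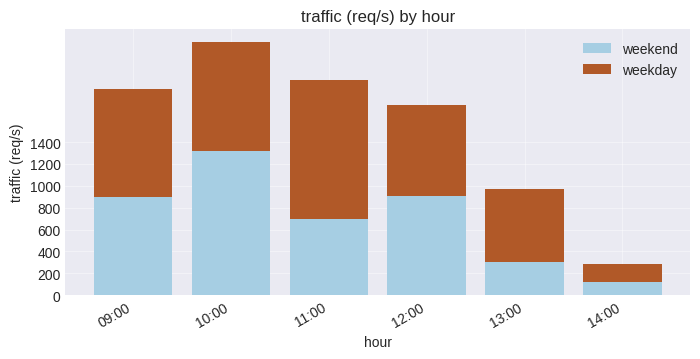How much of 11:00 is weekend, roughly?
weekend top ≈ 800, bottom ≈ 0; segment ≈ 800.

≈ 800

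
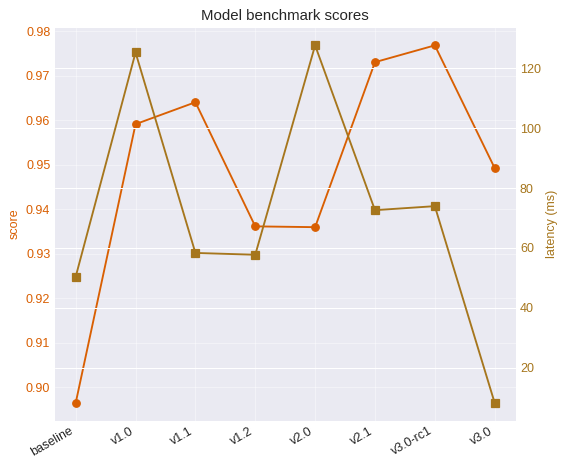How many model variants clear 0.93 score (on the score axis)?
Above 0.93: v1.0, v1.1, v1.2, v2.0, v2.1, v3.0-rc1, v3.0.

7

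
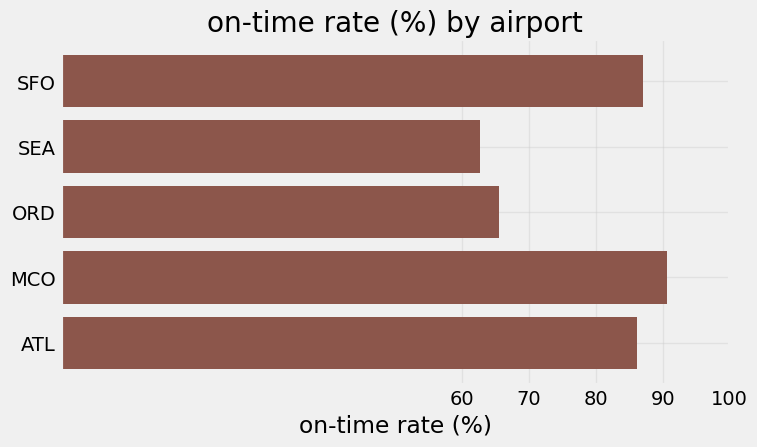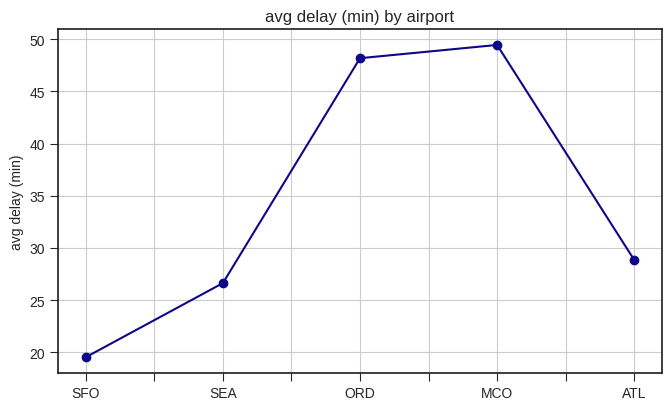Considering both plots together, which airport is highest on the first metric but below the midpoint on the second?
SFO

Chart 2 median avg delay (min) ≈ 30; below-median airports: SFO, SEA. Among those, SFO has the highest on-time rate (%) (≈ 90).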